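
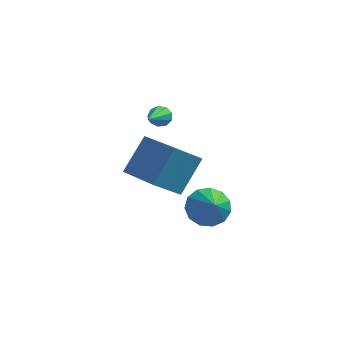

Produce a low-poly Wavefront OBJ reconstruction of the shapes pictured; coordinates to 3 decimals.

v -0.884 -4.933 0.864
v -0.282 -3.736 2.415
v -2.551 -3.651 0.522
v -1.949 -2.454 2.073
v 0.049 -4.006 -0.213
v 0.651 -2.809 1.338
v -1.618 -2.724 -0.555
v -1.016 -1.527 0.996
v -1.255 -2.476 3.433
v -0.936 -2.671 3.044
v -1.225 -4.404 4.427
v -0.731 -2.527 3.316
v -0.772 -2.36 3.643
v -1.039 -2.246 3.871
v -1.407 -2.24 3.895
v -1.705 -2.344 3.702
v -1.792 -2.51 3.384
v -1.628 -2.659 3.088
v -1.29 -2.723 2.954
v 0.882 -2.651 -1.782
v 1.693 -2.048 -1.646
v 1.418 -3.569 -0.918
v 1.309 -1.896 -1.246
v 0.79 -1.984 -1.016
v 0.299 -2.283 -1.03
v -0.006 -2.7 -1.282
v -0.03 -3.1 -1.693
v 0.236 -3.359 -2.132
v 0.707 -3.392 -2.461
v 1.233 -3.191 -2.573
v 1.648 -2.818 -2.435
v 1.819 -2.392 -2.089
f 2 4 1
f 5 2 1
f 1 4 3
f 3 5 1
f 2 8 4
f 6 2 5
f 6 8 2
f 4 8 3
f 7 5 3
f 3 8 7
f 7 6 5
f 8 6 7
f 10 9 12
f 10 12 11
f 12 9 13
f 12 13 11
f 13 9 14
f 13 14 11
f 14 9 15
f 14 15 11
f 15 9 16
f 15 16 11
f 16 9 17
f 16 17 11
f 17 9 18
f 17 18 11
f 18 9 19
f 18 19 11
f 19 9 10
f 19 10 11
f 21 20 23
f 21 23 22
f 23 20 24
f 23 24 22
f 24 20 25
f 24 25 22
f 25 20 26
f 25 26 22
f 26 20 27
f 26 27 22
f 27 20 28
f 27 28 22
f 28 20 29
f 28 29 22
f 29 20 30
f 29 30 22
f 30 20 31
f 30 31 22
f 31 20 32
f 31 32 22
f 32 20 21
f 32 21 22



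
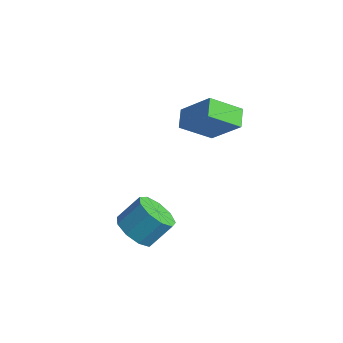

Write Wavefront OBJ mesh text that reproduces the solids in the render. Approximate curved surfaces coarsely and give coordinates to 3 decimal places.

v 3.402 -1.915 -4.273
v 4.072 -1.456 -4.953
v 4.508 -0.485 -3.868
v 3.838 -0.945 -3.187
v 3.425 -1.13 -4.984
v 3.861 -0.159 -3.899
v 2.767 -1.172 -4.683
v 3.203 -0.201 -3.597
v 2.406 -1.561 -4.189
v 2.842 -0.591 -3.104
v 2.511 -2.117 -3.735
v 2.947 -1.146 -2.649
v 3.033 -2.578 -3.532
v 3.469 -1.607 -2.447
v 3.727 -2.729 -3.676
v 4.163 -1.758 -2.591
v 4.269 -2.499 -4.099
v 4.706 -1.529 -3.014
v 4.406 -1.996 -4.604
v 4.842 -1.026 -3.518
v 1.932 2.293 -0.637
v 3.382 2.646 0.897
v 1.315 3.036 -0.225
v 2.765 3.389 1.309
v 2.755 3.571 -1.709
v 4.205 3.924 -0.175
v 2.138 4.314 -1.297
v 3.588 4.667 0.237
f 2 1 5
f 2 5 3
f 3 5 6
f 3 6 4
f 5 1 7
f 5 7 6
f 6 7 8
f 6 8 4
f 7 1 9
f 7 9 8
f 8 9 10
f 8 10 4
f 9 1 11
f 9 11 10
f 10 11 12
f 10 12 4
f 11 1 13
f 11 13 12
f 12 13 14
f 12 14 4
f 13 1 15
f 13 15 14
f 14 15 16
f 14 16 4
f 15 1 17
f 15 17 16
f 16 17 18
f 16 18 4
f 17 1 19
f 17 19 18
f 18 19 20
f 18 20 4
f 19 1 2
f 19 2 20
f 20 2 3
f 20 3 4
f 22 24 21
f 25 22 21
f 21 24 23
f 23 25 21
f 22 28 24
f 26 22 25
f 26 28 22
f 24 28 23
f 27 25 23
f 23 28 27
f 27 26 25
f 28 26 27



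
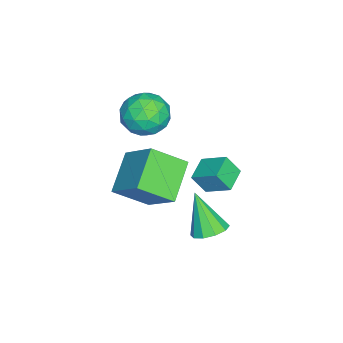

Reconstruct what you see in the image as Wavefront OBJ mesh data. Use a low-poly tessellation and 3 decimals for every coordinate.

v 1.502 2.16 -0.648
v 1.62 1.617 0.196
v 1.749 3.198 -0.015
v 1.867 2.655 0.829
v 2.553 2.045 -0.869
v 2.671 1.502 -0.025
v 2.8 3.083 -0.236
v 2.918 2.54 0.608
v -0.054 -0.248 1.315
v 0.543 -0.147 2.2
v 0.857 -1.653 0.86
v 1.454 -1.552 1.745
v 0.423 -1.837 1.823
v -0.14 -0.969 2.104
v 1.54 -0.831 0.956
v 0.977 0.037 1.237
v 1.528 -0.508 1.978
v 0.838 -1.129 2.514
v 0.562 -0.671 0.546
v -0.128 -1.292 1.082
v 0.164 -0.074 1.797
v 1.236 -1.726 1.263
v 0.63 -1.893 1.308
v 0.981 -1.834 1.829
v -0.237 -0.557 1.741
v 0.114 -0.498 2.261
v 0.043 -1.491 2.04
v 1.286 -1.302 0.799
v 1.637 -1.243 1.319
v 0.419 0.034 1.231
v 0.77 0.093 1.752
v 1.357 -0.309 1.02
v 1.094 -0.227 2.187
v 1.63 -1.053 1.92
v 1.681 -0.629 1.456
v 1.349 -0.119 1.621
v 0.689 -0.592 2.502
v 1.224 -1.418 2.235
v 0.618 -1.586 2.281
v 0.287 -1.075 2.446
v 1.268 -0.804 2.372
v 0.176 -0.382 0.825
v 0.711 -1.208 0.558
v 1.113 -0.725 0.614
v 0.782 -0.214 0.779
v -0.23 -0.747 1.14
v 0.306 -1.573 0.873
v 0.051 -1.681 1.439
v -0.281 -1.171 1.604
v 0.132 -0.996 0.688
v 1.524 -2.075 -2.985
v -0.176 -2.011 -2.011
v 1.014 -0.705 -3.966
v -0.686 -0.641 -2.992
v 2.386 -0.739 -1.568
v 0.686 -0.675 -0.594
v 1.876 0.631 -2.549
v 0.176 0.695 -1.575
v 2.863 2.318 -2.965
v 3.45 2.689 -2.589
v 2.297 1.542 -1.315
v 3.06 2.982 -2.586
v 2.594 3.021 -2.727
v 2.231 2.792 -2.959
v 2.11 2.381 -3.194
v 2.276 1.947 -3.341
v 2.667 1.654 -3.345
v 3.132 1.615 -3.204
v 3.495 1.844 -2.971
v 3.617 2.255 -2.737
f 2 4 1
f 5 2 1
f 1 4 3
f 3 5 1
f 2 8 4
f 6 2 5
f 6 8 2
f 4 8 3
f 7 5 3
f 3 8 7
f 7 6 5
f 8 6 7
f 9 46 25
f 46 20 49
f 25 49 14
f 46 49 25
f 9 25 21
f 25 14 26
f 21 26 10
f 25 26 21
f 9 21 30
f 21 10 31
f 30 31 16
f 21 31 30
f 9 30 42
f 30 16 45
f 42 45 19
f 30 45 42
f 9 42 46
f 42 19 50
f 46 50 20
f 42 50 46
f 10 26 37
f 26 14 40
f 37 40 18
f 26 40 37
f 14 49 27
f 49 20 48
f 27 48 13
f 49 48 27
f 20 50 47
f 50 19 43
f 47 43 11
f 50 43 47
f 19 45 44
f 45 16 32
f 44 32 15
f 45 32 44
f 16 31 36
f 31 10 33
f 36 33 17
f 31 33 36
f 12 38 24
f 38 18 39
f 24 39 13
f 38 39 24
f 12 24 22
f 24 13 23
f 22 23 11
f 24 23 22
f 12 22 29
f 22 11 28
f 29 28 15
f 22 28 29
f 12 29 34
f 29 15 35
f 34 35 17
f 29 35 34
f 12 34 38
f 34 17 41
f 38 41 18
f 34 41 38
f 13 39 27
f 39 18 40
f 27 40 14
f 39 40 27
f 11 23 47
f 23 13 48
f 47 48 20
f 23 48 47
f 15 28 44
f 28 11 43
f 44 43 19
f 28 43 44
f 17 35 36
f 35 15 32
f 36 32 16
f 35 32 36
f 18 41 37
f 41 17 33
f 37 33 10
f 41 33 37
f 52 54 51
f 55 52 51
f 51 54 53
f 53 55 51
f 52 58 54
f 56 52 55
f 56 58 52
f 54 58 53
f 57 55 53
f 53 58 57
f 57 56 55
f 58 56 57
f 60 59 62
f 60 62 61
f 62 59 63
f 62 63 61
f 63 59 64
f 63 64 61
f 64 59 65
f 64 65 61
f 65 59 66
f 65 66 61
f 66 59 67
f 66 67 61
f 67 59 68
f 67 68 61
f 68 59 69
f 68 69 61
f 69 59 70
f 69 70 61
f 70 59 60
f 70 60 61



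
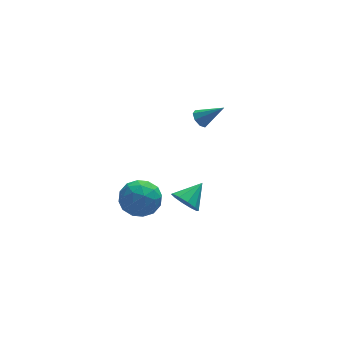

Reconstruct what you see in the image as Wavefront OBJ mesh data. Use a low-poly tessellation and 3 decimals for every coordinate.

v 2.327 3.092 1.365
v 2.724 3.454 1.077
v 3.513 2.628 2.415
v 2.503 3.673 1.424
v 2.178 3.552 1.737
v 1.941 3.161 1.832
v 1.93 2.73 1.654
v 2.152 2.511 1.306
v 2.476 2.632 0.993
v 2.713 3.023 0.898
v -3.51 -2.623 0.774
v -2.912 -1.763 0.236
v -1.868 -3.457 1.264
v -1.27 -2.597 0.726
v -1.871 -2.369 1.713
v -2.886 -1.853 1.41
v -1.894 -3.367 0.09
v -2.909 -2.851 -0.213
v -1.914 -2.222 -0.186
v -1.9 -1.605 0.817
v -2.88 -3.615 0.683
v -2.866 -2.998 1.686
v -3.355 -2.12 0.462
v -1.425 -3.1 1.038
v -1.778 -2.966 1.618
v -1.427 -2.46 1.302
v -3.34 -2.173 1.152
v -2.988 -1.667 0.836
v -2.377 -2.023 1.704
v -1.792 -3.553 0.664
v -1.44 -3.047 0.348
v -3.353 -2.76 0.198
v -3.002 -2.254 -0.118
v -2.403 -3.197 -0.204
v -2.417 -1.884 -0.102
v -1.452 -2.374 0.186
v -1.818 -2.827 -0.189
v -2.415 -2.524 -0.366
v -2.409 -1.521 0.487
v -1.444 -2.012 0.775
v -1.797 -1.878 1.355
v -2.393 -1.575 1.177
v -1.822 -1.791 0.239
v -3.336 -3.208 0.725
v -2.371 -3.699 1.013
v -2.387 -3.645 0.323
v -2.983 -3.342 0.145
v -3.328 -2.846 1.314
v -2.363 -3.336 1.602
v -2.365 -2.696 1.866
v -2.962 -2.393 1.689
v -2.958 -3.429 1.261
v -0.501 -4.183 1.382
v 0.04 -4.802 1.13
v 0.581 -3.537 2.118
v 0.055 -4.414 0.767
v -0.143 -3.937 0.64
v -0.477 -3.555 0.795
v -0.821 -3.412 1.175
v -1.042 -3.564 1.633
v -1.057 -3.952 1.996
v -0.86 -4.429 2.124
v -0.525 -4.811 1.968
v -0.182 -4.954 1.589
f 2 1 4
f 2 4 3
f 4 1 5
f 4 5 3
f 5 1 6
f 5 6 3
f 6 1 7
f 6 7 3
f 7 1 8
f 7 8 3
f 8 1 9
f 8 9 3
f 9 1 10
f 9 10 3
f 10 1 2
f 10 2 3
f 11 48 27
f 48 22 51
f 27 51 16
f 48 51 27
f 11 27 23
f 27 16 28
f 23 28 12
f 27 28 23
f 11 23 32
f 23 12 33
f 32 33 18
f 23 33 32
f 11 32 44
f 32 18 47
f 44 47 21
f 32 47 44
f 11 44 48
f 44 21 52
f 48 52 22
f 44 52 48
f 12 28 39
f 28 16 42
f 39 42 20
f 28 42 39
f 16 51 29
f 51 22 50
f 29 50 15
f 51 50 29
f 22 52 49
f 52 21 45
f 49 45 13
f 52 45 49
f 21 47 46
f 47 18 34
f 46 34 17
f 47 34 46
f 18 33 38
f 33 12 35
f 38 35 19
f 33 35 38
f 14 40 26
f 40 20 41
f 26 41 15
f 40 41 26
f 14 26 24
f 26 15 25
f 24 25 13
f 26 25 24
f 14 24 31
f 24 13 30
f 31 30 17
f 24 30 31
f 14 31 36
f 31 17 37
f 36 37 19
f 31 37 36
f 14 36 40
f 36 19 43
f 40 43 20
f 36 43 40
f 15 41 29
f 41 20 42
f 29 42 16
f 41 42 29
f 13 25 49
f 25 15 50
f 49 50 22
f 25 50 49
f 17 30 46
f 30 13 45
f 46 45 21
f 30 45 46
f 19 37 38
f 37 17 34
f 38 34 18
f 37 34 38
f 20 43 39
f 43 19 35
f 39 35 12
f 43 35 39
f 54 53 56
f 54 56 55
f 56 53 57
f 56 57 55
f 57 53 58
f 57 58 55
f 58 53 59
f 58 59 55
f 59 53 60
f 59 60 55
f 60 53 61
f 60 61 55
f 61 53 62
f 61 62 55
f 62 53 63
f 62 63 55
f 63 53 64
f 63 64 55
f 64 53 54
f 64 54 55



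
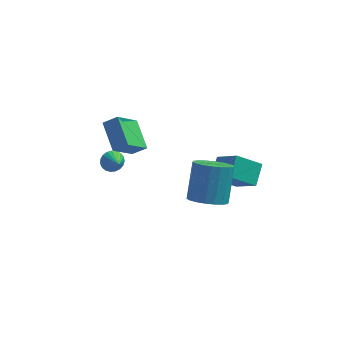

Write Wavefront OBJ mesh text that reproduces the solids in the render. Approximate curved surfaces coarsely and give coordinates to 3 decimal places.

v -3.776 1.766 3.537
v -4.547 3.147 4.477
v -3.033 3.059 2.249
v -3.804 4.439 3.19
v -3.016 1.841 4.05
v -3.787 3.221 4.991
v -2.273 3.133 2.763
v -3.044 4.514 3.703
v 2.423 2.261 1.07
v 1.183 1.819 1.962
v 2.592 3.353 1.845
v 1.352 2.911 2.738
v 3.528 1.329 2.142
v 2.288 0.887 3.035
v 3.697 2.421 2.918
v 2.457 1.979 3.81
v 1.469 -1.319 3.077
v 2.275 -1.874 3.399
v 2.377 -0.676 5.205
v 1.571 -0.121 4.883
v 2.472 -1.534 3.162
v 2.575 -0.337 4.969
v 2.471 -1.152 2.909
v 2.574 0.045 4.716
v 2.272 -0.803 2.689
v 2.374 0.395 4.496
v 1.913 -0.556 2.546
v 2.015 0.641 4.353
v 1.467 -0.46 2.508
v 1.569 0.737 4.315
v 1.02 -0.534 2.582
v 1.123 0.663 4.389
v 0.663 -0.764 2.755
v 0.765 0.434 4.561
v 0.465 -1.103 2.991
v 0.568 0.094 4.798
v 0.466 -1.485 3.244
v 0.569 -0.288 5.051
v 0.666 -1.835 3.464
v 0.768 -0.637 5.271
v 1.025 -2.081 3.607
v 1.127 -0.884 5.414
v 1.471 -2.177 3.645
v 1.573 -0.98 5.452
v 1.917 -2.103 3.571
v 2.02 -0.906 5.378
v -4.064 2.99 1.566
v -3.518 3.098 1.21
v -3.556 2.17 2.094
v -3.479 3.262 1.426
v -3.54 3.379 1.667
v -3.692 3.429 1.89
v -3.908 3.403 2.057
v -4.151 3.305 2.139
v -4.379 3.154 2.122
v -4.552 2.974 2.009
v -4.641 2.797 1.819
v -4.63 2.653 1.586
v -4.522 2.568 1.349
v -4.333 2.556 1.149
v -4.099 2.619 1.022
v -3.858 2.746 0.988
v -3.653 2.916 1.055
f 2 4 1
f 5 2 1
f 1 4 3
f 3 5 1
f 2 8 4
f 6 2 5
f 6 8 2
f 4 8 3
f 7 5 3
f 3 8 7
f 7 6 5
f 8 6 7
f 10 12 9
f 13 10 9
f 9 12 11
f 11 13 9
f 10 16 12
f 14 10 13
f 14 16 10
f 12 16 11
f 15 13 11
f 11 16 15
f 15 14 13
f 16 14 15
f 18 17 21
f 18 21 19
f 19 21 22
f 19 22 20
f 21 17 23
f 21 23 22
f 22 23 24
f 22 24 20
f 23 17 25
f 23 25 24
f 24 25 26
f 24 26 20
f 25 17 27
f 25 27 26
f 26 27 28
f 26 28 20
f 27 17 29
f 27 29 28
f 28 29 30
f 28 30 20
f 29 17 31
f 29 31 30
f 30 31 32
f 30 32 20
f 31 17 33
f 31 33 32
f 32 33 34
f 32 34 20
f 33 17 35
f 33 35 34
f 34 35 36
f 34 36 20
f 35 17 37
f 35 37 36
f 36 37 38
f 36 38 20
f 37 17 39
f 37 39 38
f 38 39 40
f 38 40 20
f 39 17 41
f 39 41 40
f 40 41 42
f 40 42 20
f 41 17 43
f 41 43 42
f 42 43 44
f 42 44 20
f 43 17 45
f 43 45 44
f 44 45 46
f 44 46 20
f 45 17 18
f 45 18 46
f 46 18 19
f 46 19 20
f 48 47 50
f 48 50 49
f 50 47 51
f 50 51 49
f 51 47 52
f 51 52 49
f 52 47 53
f 52 53 49
f 53 47 54
f 53 54 49
f 54 47 55
f 54 55 49
f 55 47 56
f 55 56 49
f 56 47 57
f 56 57 49
f 57 47 58
f 57 58 49
f 58 47 59
f 58 59 49
f 59 47 60
f 59 60 49
f 60 47 61
f 60 61 49
f 61 47 62
f 61 62 49
f 62 47 63
f 62 63 49
f 63 47 48
f 63 48 49



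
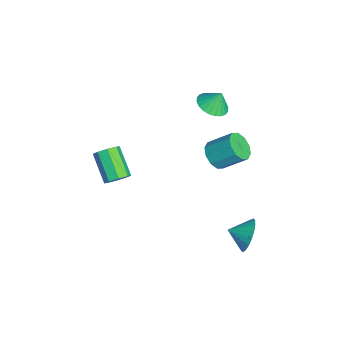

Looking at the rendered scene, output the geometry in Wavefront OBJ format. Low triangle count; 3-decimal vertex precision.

v 3.601 3.071 -3.092
v 4.06 2.713 -3.83
v 3.419 2.129 -2.748
v 4.347 2.753 -3.568
v 4.505 2.848 -3.223
v 4.507 2.982 -2.856
v 4.352 3.131 -2.529
v 4.067 3.27 -2.3
v 3.702 3.374 -2.208
v 3.32 3.426 -2.269
v 2.986 3.417 -2.472
v 2.758 3.348 -2.782
v 2.677 3.231 -3.146
v 2.755 3.087 -3.5
v 2.98 2.939 -3.784
v 3.312 2.815 -3.949
v 3.694 2.735 -3.965
v 3.303 -2.937 1.767
v 3.694 -2.91 2.273
v 2.448 -3.317 3.259
v 2.057 -3.343 2.753
v 3.48 -2.48 2.179
v 2.234 -2.886 3.165
v 3.162 -2.317 1.844
v 1.916 -2.724 2.83
v 2.926 -2.518 1.464
v 1.68 -2.924 2.45
v 2.912 -2.963 1.261
v 1.666 -3.37 2.247
v 3.126 -3.394 1.355
v 1.88 -3.8 2.341
v 3.444 -3.556 1.69
v 2.198 -3.963 2.676
v 3.68 -3.356 2.07
v 2.434 -3.762 3.056
v -1.512 1.967 2.103
v -0.719 1.7 2.172
v -1.448 2.393 3.017
v -0.675 1.993 2.032
v -0.76 2.283 1.903
v -0.958 2.524 1.805
v -1.241 2.681 1.752
v -1.565 2.729 1.752
v -1.882 2.661 1.806
v -2.141 2.487 1.905
v -2.305 2.235 2.034
v -2.349 1.941 2.174
v -2.265 1.652 2.303
v -2.066 1.41 2.401
v -1.783 1.254 2.454
v -1.459 1.206 2.454
v -1.143 1.274 2.4
v -0.883 1.447 2.301
v -2.245 2.243 -2.83
v -1.715 2.572 -3.392
v -1.404 3.746 -2.412
v -1.935 3.417 -1.85
v -2.186 2.771 -3.481
v -1.876 3.945 -2.501
v -2.68 2.768 -3.321
v -2.37 3.942 -2.341
v -3.008 2.565 -2.974
v -2.697 3.738 -1.994
v -3.044 2.239 -2.571
v -2.734 3.412 -1.592
v -2.776 1.914 -2.268
v -2.465 3.088 -1.288
v -2.304 1.715 -2.179
v -1.994 2.889 -1.199
v -1.81 1.718 -2.339
v -1.5 2.892 -1.359
v -1.483 1.922 -2.686
v -1.172 3.095 -1.706
v -1.446 2.248 -3.088
v -1.136 3.421 -2.109
f 2 1 4
f 2 4 3
f 4 1 5
f 4 5 3
f 5 1 6
f 5 6 3
f 6 1 7
f 6 7 3
f 7 1 8
f 7 8 3
f 8 1 9
f 8 9 3
f 9 1 10
f 9 10 3
f 10 1 11
f 10 11 3
f 11 1 12
f 11 12 3
f 12 1 13
f 12 13 3
f 13 1 14
f 13 14 3
f 14 1 15
f 14 15 3
f 15 1 16
f 15 16 3
f 16 1 17
f 16 17 3
f 17 1 2
f 17 2 3
f 19 18 22
f 19 22 20
f 20 22 23
f 20 23 21
f 22 18 24
f 22 24 23
f 23 24 25
f 23 25 21
f 24 18 26
f 24 26 25
f 25 26 27
f 25 27 21
f 26 18 28
f 26 28 27
f 27 28 29
f 27 29 21
f 28 18 30
f 28 30 29
f 29 30 31
f 29 31 21
f 30 18 32
f 30 32 31
f 31 32 33
f 31 33 21
f 32 18 34
f 32 34 33
f 33 34 35
f 33 35 21
f 34 18 19
f 34 19 35
f 35 19 20
f 35 20 21
f 37 36 39
f 37 39 38
f 39 36 40
f 39 40 38
f 40 36 41
f 40 41 38
f 41 36 42
f 41 42 38
f 42 36 43
f 42 43 38
f 43 36 44
f 43 44 38
f 44 36 45
f 44 45 38
f 45 36 46
f 45 46 38
f 46 36 47
f 46 47 38
f 47 36 48
f 47 48 38
f 48 36 49
f 48 49 38
f 49 36 50
f 49 50 38
f 50 36 51
f 50 51 38
f 51 36 52
f 51 52 38
f 52 36 53
f 52 53 38
f 53 36 37
f 53 37 38
f 55 54 58
f 55 58 56
f 56 58 59
f 56 59 57
f 58 54 60
f 58 60 59
f 59 60 61
f 59 61 57
f 60 54 62
f 60 62 61
f 61 62 63
f 61 63 57
f 62 54 64
f 62 64 63
f 63 64 65
f 63 65 57
f 64 54 66
f 64 66 65
f 65 66 67
f 65 67 57
f 66 54 68
f 66 68 67
f 67 68 69
f 67 69 57
f 68 54 70
f 68 70 69
f 69 70 71
f 69 71 57
f 70 54 72
f 70 72 71
f 71 72 73
f 71 73 57
f 72 54 74
f 72 74 73
f 73 74 75
f 73 75 57
f 74 54 55
f 74 55 75
f 75 55 56
f 75 56 57



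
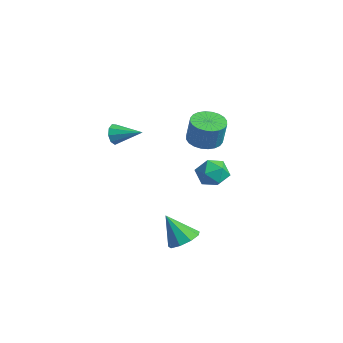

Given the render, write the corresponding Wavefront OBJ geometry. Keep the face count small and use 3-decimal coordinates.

v 0.365 1.674 1.789
v 1.219 2.115 1.553
v 1.65 2.107 3.094
v 0.795 1.666 3.331
v 0.992 2.42 1.618
v 1.423 2.412 3.159
v 0.67 2.612 1.709
v 1.1 2.604 3.25
v 0.301 2.662 1.812
v 0.731 2.654 3.353
v -0.058 2.561 1.912
v 0.372 2.553 3.453
v -0.353 2.324 1.993
v 0.077 2.317 3.534
v -0.539 1.989 2.043
v -0.108 1.981 3.584
v -0.587 1.606 2.055
v -0.156 1.598 3.596
v -0.49 1.233 2.026
v -0.059 1.225 3.567
v -0.263 0.928 1.961
v 0.168 0.92 3.502
v 0.06 0.736 1.87
v 0.49 0.728 3.411
v 0.429 0.686 1.767
v 0.859 0.678 3.308
v 0.788 0.787 1.667
v 1.218 0.779 3.208
v 1.083 1.023 1.586
v 1.513 1.016 3.127
v 1.268 1.359 1.536
v 1.699 1.351 3.077
v 1.316 1.742 1.524
v 1.747 1.734 3.065
v -4.029 -1.364 0.922
v -3.67 -1.541 0.323
v -2.731 -0.356 1.398
v -3.949 -1.144 0.241
v -4.265 -0.849 0.477
v -4.47 -0.795 0.922
v -4.469 -1.007 1.366
v -4.261 -1.386 1.603
v -3.945 -1.754 1.521
v -3.668 -1.94 1.158
v -3.559 -1.856 0.685
v 3.56 -1.423 -3.323
v 4.17 -0.918 -2.797
v 2.72 -2.037 -1.757
v 3.647 -0.559 -2.938
v 3.083 -0.604 -3.258
v 2.743 -1.033 -3.609
v 2.785 -1.644 -3.826
v 3.19 -2.152 -3.807
v 3.768 -2.319 -3.562
v 4.249 -2.067 -3.205
v 4.408 -1.513 -2.903
v 2.741 1.384 1.333
v 3.384 1.436 0.584
v 2.376 -0.116 0.916
v 3.019 -0.064 0.167
v 3.346 -0.078 1.099
v 3.572 0.849 1.357
v 2.188 0.471 0.143
v 2.414 1.398 0.401
v 3.042 0.871 -0.152
v 3.758 0.532 0.44
v 2.002 0.788 1.06
v 2.718 0.449 1.652
f 2 1 5
f 2 5 3
f 3 5 6
f 3 6 4
f 5 1 7
f 5 7 6
f 6 7 8
f 6 8 4
f 7 1 9
f 7 9 8
f 8 9 10
f 8 10 4
f 9 1 11
f 9 11 10
f 10 11 12
f 10 12 4
f 11 1 13
f 11 13 12
f 12 13 14
f 12 14 4
f 13 1 15
f 13 15 14
f 14 15 16
f 14 16 4
f 15 1 17
f 15 17 16
f 16 17 18
f 16 18 4
f 17 1 19
f 17 19 18
f 18 19 20
f 18 20 4
f 19 1 21
f 19 21 20
f 20 21 22
f 20 22 4
f 21 1 23
f 21 23 22
f 22 23 24
f 22 24 4
f 23 1 25
f 23 25 24
f 24 25 26
f 24 26 4
f 25 1 27
f 25 27 26
f 26 27 28
f 26 28 4
f 27 1 29
f 27 29 28
f 28 29 30
f 28 30 4
f 29 1 31
f 29 31 30
f 30 31 32
f 30 32 4
f 31 1 33
f 31 33 32
f 32 33 34
f 32 34 4
f 33 1 2
f 33 2 34
f 34 2 3
f 34 3 4
f 36 35 38
f 36 38 37
f 38 35 39
f 38 39 37
f 39 35 40
f 39 40 37
f 40 35 41
f 40 41 37
f 41 35 42
f 41 42 37
f 42 35 43
f 42 43 37
f 43 35 44
f 43 44 37
f 44 35 45
f 44 45 37
f 45 35 36
f 45 36 37
f 47 46 49
f 47 49 48
f 49 46 50
f 49 50 48
f 50 46 51
f 50 51 48
f 51 46 52
f 51 52 48
f 52 46 53
f 52 53 48
f 53 46 54
f 53 54 48
f 54 46 55
f 54 55 48
f 55 46 56
f 55 56 48
f 56 46 47
f 56 47 48
f 57 68 62
f 57 62 58
f 57 58 64
f 57 64 67
f 57 67 68
f 58 62 66
f 62 68 61
f 68 67 59
f 67 64 63
f 64 58 65
f 60 66 61
f 60 61 59
f 60 59 63
f 60 63 65
f 60 65 66
f 61 66 62
f 59 61 68
f 63 59 67
f 65 63 64
f 66 65 58



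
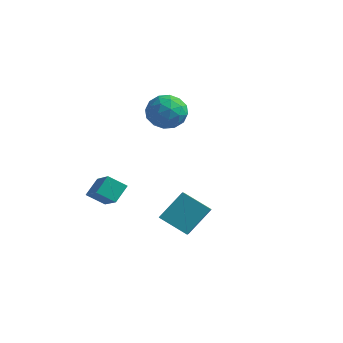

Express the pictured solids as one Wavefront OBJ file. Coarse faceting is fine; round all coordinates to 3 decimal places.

v -1.302 3.515 -1.121
v -0.376 3.542 -0.465
v -2.004 2.178 -0.075
v -1.078 2.205 0.581
v -1.806 3.076 0.591
v -1.372 3.903 -0.056
v -1.008 1.817 -0.484
v -0.574 2.644 -1.131
v -0.194 2.493 -0.071
v -0.687 3.271 0.593
v -1.693 2.449 -1.133
v -2.186 3.227 -0.469
v -0.777 3.646 -0.885
v -1.603 2.074 0.345
v -2.031 2.586 0.35
v -1.486 2.602 0.736
v -1.363 3.858 -0.644
v -0.818 3.874 -0.259
v -1.659 3.6 0.362
v -1.562 1.846 -0.281
v -1.017 1.862 0.104
v -0.894 3.118 -1.276
v -0.349 3.134 -0.89
v -0.721 2.12 -0.902
v -0.126 3.045 -0.268
v -0.539 2.259 0.347
v -0.498 2.031 -0.279
v -0.243 2.517 -0.659
v -0.416 3.502 0.123
v -0.828 2.716 0.737
v -1.256 3.229 0.743
v -1.001 3.714 0.363
v -0.309 2.886 0.354
v -1.552 3.004 -1.277
v -1.964 2.218 -0.663
v -1.379 2.006 -0.903
v -1.124 2.491 -1.283
v -1.841 3.461 -0.887
v -2.254 2.675 -0.272
v -2.137 3.203 0.119
v -1.882 3.689 -0.261
v -2.071 2.834 -0.894
v 3.131 -4.117 -2.929
v 3.632 -2.933 -1.684
v 2.212 -2.619 -3.984
v 2.714 -1.435 -2.739
v 4.506 -3.845 -3.741
v 5.008 -2.661 -2.496
v 3.588 -2.347 -4.796
v 4.089 -1.163 -3.551
v -2.232 -2.529 -3.98
v -2.169 -1.658 -3.262
v -1.416 -2.086 -4.589
v -1.353 -1.216 -3.871
v -0.827 -3.564 -2.849
v -0.764 -2.694 -2.131
v -0.011 -3.122 -3.458
v 0.052 -2.251 -2.74
f 1 38 17
f 38 12 41
f 17 41 6
f 38 41 17
f 1 17 13
f 17 6 18
f 13 18 2
f 17 18 13
f 1 13 22
f 13 2 23
f 22 23 8
f 13 23 22
f 1 22 34
f 22 8 37
f 34 37 11
f 22 37 34
f 1 34 38
f 34 11 42
f 38 42 12
f 34 42 38
f 2 18 29
f 18 6 32
f 29 32 10
f 18 32 29
f 6 41 19
f 41 12 40
f 19 40 5
f 41 40 19
f 12 42 39
f 42 11 35
f 39 35 3
f 42 35 39
f 11 37 36
f 37 8 24
f 36 24 7
f 37 24 36
f 8 23 28
f 23 2 25
f 28 25 9
f 23 25 28
f 4 30 16
f 30 10 31
f 16 31 5
f 30 31 16
f 4 16 14
f 16 5 15
f 14 15 3
f 16 15 14
f 4 14 21
f 14 3 20
f 21 20 7
f 14 20 21
f 4 21 26
f 21 7 27
f 26 27 9
f 21 27 26
f 4 26 30
f 26 9 33
f 30 33 10
f 26 33 30
f 5 31 19
f 31 10 32
f 19 32 6
f 31 32 19
f 3 15 39
f 15 5 40
f 39 40 12
f 15 40 39
f 7 20 36
f 20 3 35
f 36 35 11
f 20 35 36
f 9 27 28
f 27 7 24
f 28 24 8
f 27 24 28
f 10 33 29
f 33 9 25
f 29 25 2
f 33 25 29
f 44 46 43
f 47 44 43
f 43 46 45
f 45 47 43
f 44 50 46
f 48 44 47
f 48 50 44
f 46 50 45
f 49 47 45
f 45 50 49
f 49 48 47
f 50 48 49
f 52 54 51
f 55 52 51
f 51 54 53
f 53 55 51
f 52 58 54
f 56 52 55
f 56 58 52
f 54 58 53
f 57 55 53
f 53 58 57
f 57 56 55
f 58 56 57



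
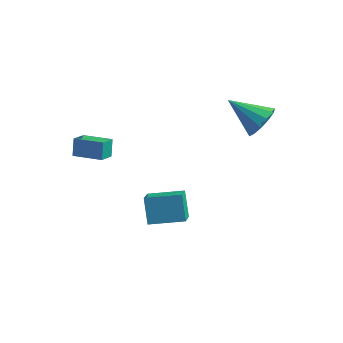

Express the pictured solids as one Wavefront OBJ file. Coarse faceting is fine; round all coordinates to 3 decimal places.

v -4.283 -3.153 2.314
v -4.419 -2.699 3.195
v -4.201 -2.28 1.877
v -4.336 -1.826 2.757
v -2.744 -3.174 2.563
v -2.879 -2.72 3.443
v -2.661 -2.301 2.125
v -2.797 -1.847 3.006
v 3.17 2.382 2.922
v 3.729 2.478 3.77
v 1.43 2.318 4.078
v 3.598 3.012 3.601
v 3.331 3.345 3.217
v 3.012 3.373 2.739
v 2.744 3.086 2.319
v 2.612 2.575 2.091
v 2.656 2.003 2.127
v 2.864 1.551 2.415
v 3.169 1.363 2.865
v 3.475 1.499 3.332
v 3.683 1.914 3.67
v -1.066 -1.74 -3.15
v -1.581 -1.018 -1.878
v -1.364 -0.641 -3.894
v -1.879 0.081 -2.622
v 0.659 -1.061 -2.838
v 0.144 -0.339 -1.566
v 0.361 0.038 -3.582
v -0.154 0.76 -2.31
f 2 4 1
f 5 2 1
f 1 4 3
f 3 5 1
f 2 8 4
f 6 2 5
f 6 8 2
f 4 8 3
f 7 5 3
f 3 8 7
f 7 6 5
f 8 6 7
f 10 9 12
f 10 12 11
f 12 9 13
f 12 13 11
f 13 9 14
f 13 14 11
f 14 9 15
f 14 15 11
f 15 9 16
f 15 16 11
f 16 9 17
f 16 17 11
f 17 9 18
f 17 18 11
f 18 9 19
f 18 19 11
f 19 9 20
f 19 20 11
f 20 9 21
f 20 21 11
f 21 9 10
f 21 10 11
f 23 25 22
f 26 23 22
f 22 25 24
f 24 26 22
f 23 29 25
f 27 23 26
f 27 29 23
f 25 29 24
f 28 26 24
f 24 29 28
f 28 27 26
f 29 27 28



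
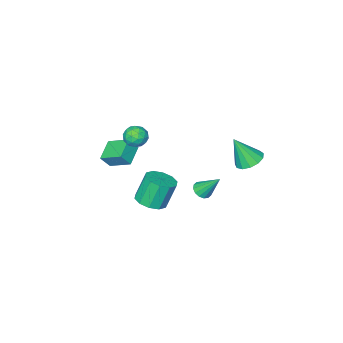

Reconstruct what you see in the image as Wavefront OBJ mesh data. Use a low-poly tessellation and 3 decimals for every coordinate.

v -0.043 -1.485 -4.106
v 0.929 -1.321 -3.745
v 0.235 -1.151 -1.953
v -0.737 -1.315 -2.314
v 0.673 -0.745 -3.899
v -0.021 -0.575 -2.106
v 0.143 -0.452 -4.132
v -0.551 -0.282 -2.339
v -0.458 -0.553 -4.355
v -1.152 -0.383 -2.563
v -0.9 -1.01 -4.483
v -1.595 -0.841 -2.691
v -1.015 -1.649 -4.467
v -1.709 -1.479 -2.675
v -0.759 -2.225 -4.314
v -1.453 -2.055 -2.521
v -0.229 -2.518 -4.081
v -0.923 -2.348 -2.288
v 0.372 -2.417 -3.857
v -0.322 -2.247 -2.065
v 0.815 -1.959 -3.729
v 0.12 -1.79 -1.937
v 1.819 -0.276 3.247
v 2.178 -0.749 2.697
v 0.762 -1.051 3.223
v 1.121 -1.524 2.673
v 1.4 -1.504 3.433
v 2.053 -1.025 3.447
v 0.887 -0.775 2.473
v 1.54 -0.296 2.487
v 1.602 -1.057 2.218
v 1.919 -1.508 2.811
v 1.021 -0.292 3.109
v 1.338 -0.743 3.702
v 2.091 -0.445 2.974
v 0.849 -1.355 2.946
v 1.013 -1.344 3.393
v 1.224 -1.621 3.069
v 2.017 -0.607 3.415
v 2.228 -0.885 3.092
v 1.771 -1.329 3.524
v 0.712 -0.915 2.828
v 0.923 -1.193 2.505
v 1.716 -0.179 2.851
v 1.927 -0.456 2.527
v 1.169 -0.471 2.396
v 1.964 -0.904 2.369
v 1.343 -1.359 2.355
v 1.205 -0.919 2.237
v 1.589 -0.637 2.246
v 2.15 -1.168 2.718
v 1.529 -1.624 2.704
v 1.693 -1.612 3.15
v 2.076 -1.331 3.159
v 1.812 -1.349 2.436
v 1.411 -0.176 3.216
v 0.79 -0.632 3.202
v 0.864 -0.469 2.761
v 1.247 -0.188 2.77
v 1.597 -0.441 3.565
v 0.976 -0.896 3.551
v 1.351 -1.163 3.674
v 1.735 -0.881 3.683
v 1.128 -0.451 3.484
v -2.969 4.065 1.697
v -2.377 3.483 1.256
v -2.291 3.415 3.463
v -2.116 3.939 1.323
v -2.126 4.435 1.509
v -2.404 4.813 1.755
v -2.861 4.954 1.983
v -3.353 4.812 2.119
v -3.723 4.433 2.122
v -3.853 3.937 1.99
v -3.704 3.482 1.765
v -3.321 3.211 1.518
v -2.826 3.212 1.328
v -0.083 -4.72 -1.241
v 0.46 -4.961 -0.424
v -0.596 -3.341 -0.494
v -0.054 -3.582 0.323
v 1.094 -3.978 -1.803
v 1.636 -4.219 -0.986
v 0.58 -2.599 -1.056
v 1.123 -2.84 -0.239
v -0.927 2.298 -1.11
v -0.606 1.893 -0.716
v -1.353 3.362 0.33
v -0.377 2.119 -0.815
v -0.295 2.393 -0.993
v -0.383 2.641 -1.202
v -0.616 2.798 -1.387
v -0.933 2.821 -1.497
v -1.249 2.703 -1.504
v -1.478 2.478 -1.405
v -1.56 2.204 -1.227
v -1.472 1.956 -1.018
v -1.238 1.799 -0.833
v -0.921 1.776 -0.723
f 2 1 5
f 2 5 3
f 3 5 6
f 3 6 4
f 5 1 7
f 5 7 6
f 6 7 8
f 6 8 4
f 7 1 9
f 7 9 8
f 8 9 10
f 8 10 4
f 9 1 11
f 9 11 10
f 10 11 12
f 10 12 4
f 11 1 13
f 11 13 12
f 12 13 14
f 12 14 4
f 13 1 15
f 13 15 14
f 14 15 16
f 14 16 4
f 15 1 17
f 15 17 16
f 16 17 18
f 16 18 4
f 17 1 19
f 17 19 18
f 18 19 20
f 18 20 4
f 19 1 21
f 19 21 20
f 20 21 22
f 20 22 4
f 21 1 2
f 21 2 22
f 22 2 3
f 22 3 4
f 23 60 39
f 60 34 63
f 39 63 28
f 60 63 39
f 23 39 35
f 39 28 40
f 35 40 24
f 39 40 35
f 23 35 44
f 35 24 45
f 44 45 30
f 35 45 44
f 23 44 56
f 44 30 59
f 56 59 33
f 44 59 56
f 23 56 60
f 56 33 64
f 60 64 34
f 56 64 60
f 24 40 51
f 40 28 54
f 51 54 32
f 40 54 51
f 28 63 41
f 63 34 62
f 41 62 27
f 63 62 41
f 34 64 61
f 64 33 57
f 61 57 25
f 64 57 61
f 33 59 58
f 59 30 46
f 58 46 29
f 59 46 58
f 30 45 50
f 45 24 47
f 50 47 31
f 45 47 50
f 26 52 38
f 52 32 53
f 38 53 27
f 52 53 38
f 26 38 36
f 38 27 37
f 36 37 25
f 38 37 36
f 26 36 43
f 36 25 42
f 43 42 29
f 36 42 43
f 26 43 48
f 43 29 49
f 48 49 31
f 43 49 48
f 26 48 52
f 48 31 55
f 52 55 32
f 48 55 52
f 27 53 41
f 53 32 54
f 41 54 28
f 53 54 41
f 25 37 61
f 37 27 62
f 61 62 34
f 37 62 61
f 29 42 58
f 42 25 57
f 58 57 33
f 42 57 58
f 31 49 50
f 49 29 46
f 50 46 30
f 49 46 50
f 32 55 51
f 55 31 47
f 51 47 24
f 55 47 51
f 66 65 68
f 66 68 67
f 68 65 69
f 68 69 67
f 69 65 70
f 69 70 67
f 70 65 71
f 70 71 67
f 71 65 72
f 71 72 67
f 72 65 73
f 72 73 67
f 73 65 74
f 73 74 67
f 74 65 75
f 74 75 67
f 75 65 76
f 75 76 67
f 76 65 77
f 76 77 67
f 77 65 66
f 77 66 67
f 79 81 78
f 82 79 78
f 78 81 80
f 80 82 78
f 79 85 81
f 83 79 82
f 83 85 79
f 81 85 80
f 84 82 80
f 80 85 84
f 84 83 82
f 85 83 84
f 87 86 89
f 87 89 88
f 89 86 90
f 89 90 88
f 90 86 91
f 90 91 88
f 91 86 92
f 91 92 88
f 92 86 93
f 92 93 88
f 93 86 94
f 93 94 88
f 94 86 95
f 94 95 88
f 95 86 96
f 95 96 88
f 96 86 97
f 96 97 88
f 97 86 98
f 97 98 88
f 98 86 99
f 98 99 88
f 99 86 87
f 99 87 88



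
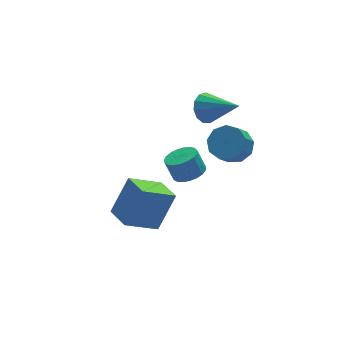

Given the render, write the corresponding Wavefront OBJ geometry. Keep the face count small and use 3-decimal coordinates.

v 3.441 -0.843 2.343
v 4.098 -0.646 2.91
v 3.496 -1.101 3.765
v 2.839 -1.297 3.197
v 3.704 -0.183 2.879
v 3.102 -0.638 3.734
v 3.187 -0.028 2.597
v 2.585 -0.483 3.452
v 2.789 -0.255 2.196
v 2.187 -0.71 3.051
v 2.696 -0.757 1.864
v 2.094 -1.212 2.719
v 2.951 -1.298 1.755
v 2.35 -1.753 2.61
v 3.436 -1.627 1.922
v 2.834 -2.082 2.777
v 3.923 -1.588 2.285
v 3.321 -2.043 3.14
v 4.184 -1.201 2.675
v 3.583 -1.656 3.53
v 3.27 2.062 2.509
v 3.647 1.825 1.82
v 4.27 0.678 3.531
v 3.912 2.154 2.006
v 3.973 2.454 2.352
v 3.811 2.63 2.748
v 3.477 2.625 3.068
v 3.078 2.441 3.21
v 2.739 2.137 3.129
v 2.569 1.809 2.851
v 2.622 1.561 2.465
v 2.88 1.472 2.092
v 3.262 1.571 1.852
v 2.647 2.45 -2.451
v 3.052 3.148 -2.595
v 2.758 3.529 -1.572
v 2.353 2.83 -1.429
v 2.74 3.221 -2.712
v 2.447 3.602 -1.689
v 2.413 3.162 -2.784
v 2.119 3.542 -1.761
v 2.125 2.979 -2.798
v 1.831 3.359 -1.776
v 1.928 2.704 -2.753
v 1.634 3.085 -1.73
v 1.855 2.386 -2.655
v 1.561 2.766 -1.632
v 1.919 2.078 -2.522
v 1.625 2.459 -1.5
v 2.109 1.835 -2.377
v 1.815 2.216 -1.354
v 2.392 1.698 -2.245
v 2.098 2.079 -1.222
v 2.719 1.691 -2.148
v 2.425 2.072 -1.126
v 3.033 1.815 -2.104
v 2.74 2.196 -1.081
v 3.281 2.049 -2.12
v 2.987 2.43 -1.097
v 3.419 2.352 -2.193
v 3.125 2.733 -1.171
v 3.424 2.672 -2.311
v 3.13 3.053 -1.288
v 3.294 2.954 -2.453
v 3 3.334 -1.431
v 0.173 -0.031 -3.414
v -1.414 -0.075 -2.445
v -0.01 1.316 -3.652
v -1.597 1.272 -2.683
v 1.197 0.408 -1.717
v -0.39 0.364 -0.748
v 1.014 1.755 -1.955
v -0.573 1.711 -0.986
f 2 1 5
f 2 5 3
f 3 5 6
f 3 6 4
f 5 1 7
f 5 7 6
f 6 7 8
f 6 8 4
f 7 1 9
f 7 9 8
f 8 9 10
f 8 10 4
f 9 1 11
f 9 11 10
f 10 11 12
f 10 12 4
f 11 1 13
f 11 13 12
f 12 13 14
f 12 14 4
f 13 1 15
f 13 15 14
f 14 15 16
f 14 16 4
f 15 1 17
f 15 17 16
f 16 17 18
f 16 18 4
f 17 1 19
f 17 19 18
f 18 19 20
f 18 20 4
f 19 1 2
f 19 2 20
f 20 2 3
f 20 3 4
f 22 21 24
f 22 24 23
f 24 21 25
f 24 25 23
f 25 21 26
f 25 26 23
f 26 21 27
f 26 27 23
f 27 21 28
f 27 28 23
f 28 21 29
f 28 29 23
f 29 21 30
f 29 30 23
f 30 21 31
f 30 31 23
f 31 21 32
f 31 32 23
f 32 21 33
f 32 33 23
f 33 21 22
f 33 22 23
f 35 34 38
f 35 38 36
f 36 38 39
f 36 39 37
f 38 34 40
f 38 40 39
f 39 40 41
f 39 41 37
f 40 34 42
f 40 42 41
f 41 42 43
f 41 43 37
f 42 34 44
f 42 44 43
f 43 44 45
f 43 45 37
f 44 34 46
f 44 46 45
f 45 46 47
f 45 47 37
f 46 34 48
f 46 48 47
f 47 48 49
f 47 49 37
f 48 34 50
f 48 50 49
f 49 50 51
f 49 51 37
f 50 34 52
f 50 52 51
f 51 52 53
f 51 53 37
f 52 34 54
f 52 54 53
f 53 54 55
f 53 55 37
f 54 34 56
f 54 56 55
f 55 56 57
f 55 57 37
f 56 34 58
f 56 58 57
f 57 58 59
f 57 59 37
f 58 34 60
f 58 60 59
f 59 60 61
f 59 61 37
f 60 34 62
f 60 62 61
f 61 62 63
f 61 63 37
f 62 34 64
f 62 64 63
f 63 64 65
f 63 65 37
f 64 34 35
f 64 35 65
f 65 35 36
f 65 36 37
f 67 69 66
f 70 67 66
f 66 69 68
f 68 70 66
f 67 73 69
f 71 67 70
f 71 73 67
f 69 73 68
f 72 70 68
f 68 73 72
f 72 71 70
f 73 71 72



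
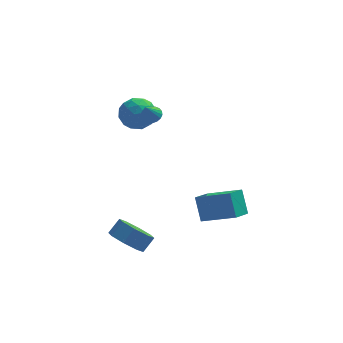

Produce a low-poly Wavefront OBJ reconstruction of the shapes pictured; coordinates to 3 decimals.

v -2.472 4.045 1.37
v -1.669 3.348 1.626
v -3.151 2.852 0.254
v -2.348 2.155 0.51
v -3.116 2.401 1.25
v -2.696 3.139 1.939
v -2.124 3.061 -0.059
v -1.704 3.799 0.63
v -1.454 2.74 0.743
v -2.067 2.332 1.552
v -2.753 3.868 0.328
v -3.366 3.46 1.137
v -2.011 3.801 1.596
v -2.809 2.399 0.284
v -3.26 2.543 0.719
v -2.788 2.134 0.869
v -2.614 3.678 1.78
v -2.142 3.269 1.931
v -2.993 2.712 1.709
v -2.678 2.931 -0.051
v -2.206 2.522 0.1
v -2.032 4.066 1.011
v -1.56 3.657 1.161
v -1.827 3.488 0.171
v -1.413 3.034 1.228
v -1.812 2.333 0.572
v -1.68 2.865 0.237
v -1.434 3.299 0.642
v -1.773 2.795 1.703
v -2.172 2.093 1.047
v -2.623 2.238 1.482
v -2.376 2.672 1.887
v -1.647 2.437 1.184
v -2.648 4.107 0.833
v -3.047 3.405 0.177
v -2.444 3.528 -0.007
v -2.197 3.962 0.398
v -3.008 3.867 1.308
v -3.407 3.166 0.652
v -3.386 2.901 1.238
v -3.14 3.335 1.643
v -3.173 3.763 0.696
v -3.381 -3.634 -4.036
v -2.67 -3.399 -4.786
v -2.088 -2.95 -4.094
v -2.799 -3.186 -3.344
v -3.228 -2.817 -4.694
v -2.646 -2.369 -4.001
v -3.876 -2.715 -4.217
v -3.294 -2.266 -3.524
v -4.234 -3.151 -3.634
v -3.652 -2.702 -2.941
v -4.092 -3.87 -3.286
v -3.51 -3.421 -2.594
v -3.534 -4.451 -3.379
v -2.952 -4.003 -2.686
v -2.886 -4.554 -3.856
v -2.304 -4.105 -3.163
v -2.528 -4.118 -4.439
v -1.946 -3.669 -3.746
v 0.586 -1.678 -4.213
v 0.343 -0.841 -2.955
v 1.3 -0.705 -4.722
v 1.056 0.132 -3.465
v 2.324 -2.492 -3.335
v 2.08 -1.655 -2.078
v 3.037 -1.519 -3.845
v 2.794 -0.682 -2.587
v -1.763 1.48 1.959
v -1.202 1.297 2.069
v -2.097 1.02 2.901
v -1.21 1.538 2.184
v -1.327 1.767 2.254
v -1.53 1.94 2.266
v -1.78 2.021 2.217
v -2.026 1.995 2.117
v -2.22 1.867 1.986
v -2.324 1.663 1.849
v -2.316 1.422 1.734
v -2.199 1.192 1.664
v -1.995 1.02 1.652
v -1.746 0.939 1.701
v -1.5 0.965 1.801
v -1.306 1.093 1.932
f 1 38 17
f 38 12 41
f 17 41 6
f 38 41 17
f 1 17 13
f 17 6 18
f 13 18 2
f 17 18 13
f 1 13 22
f 13 2 23
f 22 23 8
f 13 23 22
f 1 22 34
f 22 8 37
f 34 37 11
f 22 37 34
f 1 34 38
f 34 11 42
f 38 42 12
f 34 42 38
f 2 18 29
f 18 6 32
f 29 32 10
f 18 32 29
f 6 41 19
f 41 12 40
f 19 40 5
f 41 40 19
f 12 42 39
f 42 11 35
f 39 35 3
f 42 35 39
f 11 37 36
f 37 8 24
f 36 24 7
f 37 24 36
f 8 23 28
f 23 2 25
f 28 25 9
f 23 25 28
f 4 30 16
f 30 10 31
f 16 31 5
f 30 31 16
f 4 16 14
f 16 5 15
f 14 15 3
f 16 15 14
f 4 14 21
f 14 3 20
f 21 20 7
f 14 20 21
f 4 21 26
f 21 7 27
f 26 27 9
f 21 27 26
f 4 26 30
f 26 9 33
f 30 33 10
f 26 33 30
f 5 31 19
f 31 10 32
f 19 32 6
f 31 32 19
f 3 15 39
f 15 5 40
f 39 40 12
f 15 40 39
f 7 20 36
f 20 3 35
f 36 35 11
f 20 35 36
f 9 27 28
f 27 7 24
f 28 24 8
f 27 24 28
f 10 33 29
f 33 9 25
f 29 25 2
f 33 25 29
f 44 43 47
f 44 47 45
f 45 47 48
f 45 48 46
f 47 43 49
f 47 49 48
f 48 49 50
f 48 50 46
f 49 43 51
f 49 51 50
f 50 51 52
f 50 52 46
f 51 43 53
f 51 53 52
f 52 53 54
f 52 54 46
f 53 43 55
f 53 55 54
f 54 55 56
f 54 56 46
f 55 43 57
f 55 57 56
f 56 57 58
f 56 58 46
f 57 43 59
f 57 59 58
f 58 59 60
f 58 60 46
f 59 43 44
f 59 44 60
f 60 44 45
f 60 45 46
f 62 64 61
f 65 62 61
f 61 64 63
f 63 65 61
f 62 68 64
f 66 62 65
f 66 68 62
f 64 68 63
f 67 65 63
f 63 68 67
f 67 66 65
f 68 66 67
f 70 69 72
f 70 72 71
f 72 69 73
f 72 73 71
f 73 69 74
f 73 74 71
f 74 69 75
f 74 75 71
f 75 69 76
f 75 76 71
f 76 69 77
f 76 77 71
f 77 69 78
f 77 78 71
f 78 69 79
f 78 79 71
f 79 69 80
f 79 80 71
f 80 69 81
f 80 81 71
f 81 69 82
f 81 82 71
f 82 69 83
f 82 83 71
f 83 69 84
f 83 84 71
f 84 69 70
f 84 70 71



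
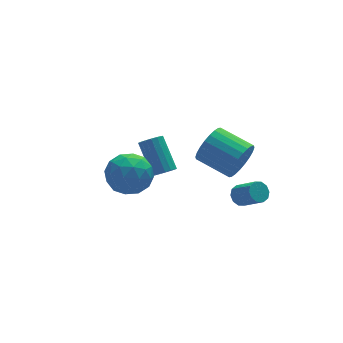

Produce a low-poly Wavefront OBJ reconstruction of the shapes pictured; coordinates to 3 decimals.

v 2.767 -0.5 0.321
v 3.249 -0.429 1.16
v 2.256 0.912 1.617
v 1.773 0.84 0.779
v 3.454 -0.201 0.937
v 2.46 1.139 1.395
v 3.554 -0.019 0.621
v 2.56 1.321 1.078
v 3.534 0.09 0.259
v 2.541 1.43 0.716
v 3.398 0.109 -0.094
v 2.404 1.449 0.364
v 3.165 0.035 -0.383
v 2.171 1.376 0.075
v 2.872 -0.12 -0.565
v 1.878 1.22 -0.107
v 2.562 -0.333 -0.612
v 1.569 1.007 -0.155
v 2.284 -0.572 -0.517
v 1.291 0.769 -0.06
v 2.08 -0.799 -0.295
v 1.086 0.541 0.163
v 1.98 -0.981 0.022
v 0.986 0.359 0.479
v 1.999 -1.09 0.384
v 1.006 0.25 0.841
v 2.136 -1.109 0.736
v 1.142 0.231 1.194
v 2.369 -1.036 1.025
v 1.375 0.305 1.483
v 2.662 -0.88 1.207
v 1.668 0.46 1.665
v 2.971 -0.667 1.255
v 1.978 0.673 1.712
v 2.687 -0.651 -1.863
v 3.026 -0.834 -2.256
v 3.511 -1.712 -1.43
v 3.173 -1.529 -1.037
v 3.185 -0.586 -2.087
v 3.671 -1.464 -1.26
v 3.155 -0.363 -1.832
v 3.64 -1.241 -1.006
v 2.946 -0.25 -1.589
v 3.431 -1.128 -0.763
v 2.638 -0.29 -1.451
v 3.123 -1.168 -0.624
v 2.349 -0.468 -1.47
v 2.834 -1.346 -0.644
v 2.189 -0.716 -1.64
v 2.675 -1.594 -0.813
v 2.22 -0.939 -1.894
v 2.705 -1.817 -1.068
v 2.429 -1.052 -2.137
v 2.914 -1.93 -1.311
v 2.737 -1.012 -2.276
v 3.222 -1.89 -1.449
v -0.228 0.919 -0.645
v 0.017 1.29 -1.002
v -0.126 2.591 0.248
v -0.372 2.221 0.605
v -0.249 1.313 -1.057
v -0.392 2.614 0.193
v -0.51 1.246 -1.017
v -0.654 2.547 0.233
v -0.707 1.104 -0.893
v -0.851 2.405 0.358
v -0.794 0.92 -0.711
v -0.938 2.221 0.539
v -0.752 0.736 -0.514
v -0.895 2.037 0.736
v -0.589 0.594 -0.348
v -0.733 1.895 0.902
v -0.344 0.526 -0.249
v -0.488 1.827 1.001
v -0.072 0.549 -0.241
v -0.216 1.85 1.009
v 0.164 0.656 -0.326
v 0.02 1.957 0.924
v 0.31 0.824 -0.484
v 0.166 2.125 0.766
v 0.333 1.013 -0.678
v 0.189 2.315 0.572
v 0.227 1.182 -0.866
v 0.084 2.483 0.385
v -2.123 -0.485 2.322
v -1.434 -0.755 1.518
v -3.486 -1.045 1.342
v -2.797 -1.315 0.538
v -2.796 -1.883 1.472
v -1.954 -1.537 2.077
v -2.966 -0.263 0.783
v -2.124 0.083 1.388
v -1.955 -0.617 0.566
v -1.85 -1.619 0.992
v -3.07 -0.181 1.868
v -2.965 -1.183 2.294
v -1.659 -0.571 2.006
v -3.261 -1.229 0.854
v -3.261 -1.563 1.403
v -2.855 -1.722 0.93
v -1.965 -1.031 2.335
v -1.559 -1.19 1.862
v -2.36 -1.853 1.835
v -3.361 -0.61 0.998
v -2.955 -0.769 0.525
v -2.065 -0.078 1.93
v -1.659 -0.237 1.457
v -2.56 0.053 1.025
v -1.56 -0.649 0.974
v -2.361 -0.978 0.398
v -2.46 -0.359 0.542
v -1.965 -0.156 0.898
v -1.498 -1.238 1.224
v -2.299 -1.566 0.648
v -2.299 -1.901 1.197
v -1.804 -1.697 1.553
v -1.804 -1.157 0.665
v -2.621 -0.234 2.212
v -3.422 -0.562 1.636
v -3.116 -0.103 1.307
v -2.621 0.101 1.663
v -2.559 -0.822 2.462
v -3.36 -1.151 1.886
v -2.955 -1.644 1.962
v -2.46 -1.441 2.318
v -3.116 -0.643 2.195
f 2 1 5
f 2 5 3
f 3 5 6
f 3 6 4
f 5 1 7
f 5 7 6
f 6 7 8
f 6 8 4
f 7 1 9
f 7 9 8
f 8 9 10
f 8 10 4
f 9 1 11
f 9 11 10
f 10 11 12
f 10 12 4
f 11 1 13
f 11 13 12
f 12 13 14
f 12 14 4
f 13 1 15
f 13 15 14
f 14 15 16
f 14 16 4
f 15 1 17
f 15 17 16
f 16 17 18
f 16 18 4
f 17 1 19
f 17 19 18
f 18 19 20
f 18 20 4
f 19 1 21
f 19 21 20
f 20 21 22
f 20 22 4
f 21 1 23
f 21 23 22
f 22 23 24
f 22 24 4
f 23 1 25
f 23 25 24
f 24 25 26
f 24 26 4
f 25 1 27
f 25 27 26
f 26 27 28
f 26 28 4
f 27 1 29
f 27 29 28
f 28 29 30
f 28 30 4
f 29 1 31
f 29 31 30
f 30 31 32
f 30 32 4
f 31 1 33
f 31 33 32
f 32 33 34
f 32 34 4
f 33 1 2
f 33 2 34
f 34 2 3
f 34 3 4
f 36 35 39
f 36 39 37
f 37 39 40
f 37 40 38
f 39 35 41
f 39 41 40
f 40 41 42
f 40 42 38
f 41 35 43
f 41 43 42
f 42 43 44
f 42 44 38
f 43 35 45
f 43 45 44
f 44 45 46
f 44 46 38
f 45 35 47
f 45 47 46
f 46 47 48
f 46 48 38
f 47 35 49
f 47 49 48
f 48 49 50
f 48 50 38
f 49 35 51
f 49 51 50
f 50 51 52
f 50 52 38
f 51 35 53
f 51 53 52
f 52 53 54
f 52 54 38
f 53 35 55
f 53 55 54
f 54 55 56
f 54 56 38
f 55 35 36
f 55 36 56
f 56 36 37
f 56 37 38
f 58 57 61
f 58 61 59
f 59 61 62
f 59 62 60
f 61 57 63
f 61 63 62
f 62 63 64
f 62 64 60
f 63 57 65
f 63 65 64
f 64 65 66
f 64 66 60
f 65 57 67
f 65 67 66
f 66 67 68
f 66 68 60
f 67 57 69
f 67 69 68
f 68 69 70
f 68 70 60
f 69 57 71
f 69 71 70
f 70 71 72
f 70 72 60
f 71 57 73
f 71 73 72
f 72 73 74
f 72 74 60
f 73 57 75
f 73 75 74
f 74 75 76
f 74 76 60
f 75 57 77
f 75 77 76
f 76 77 78
f 76 78 60
f 77 57 79
f 77 79 78
f 78 79 80
f 78 80 60
f 79 57 81
f 79 81 80
f 80 81 82
f 80 82 60
f 81 57 83
f 81 83 82
f 82 83 84
f 82 84 60
f 83 57 58
f 83 58 84
f 84 58 59
f 84 59 60
f 85 122 101
f 122 96 125
f 101 125 90
f 122 125 101
f 85 101 97
f 101 90 102
f 97 102 86
f 101 102 97
f 85 97 106
f 97 86 107
f 106 107 92
f 97 107 106
f 85 106 118
f 106 92 121
f 118 121 95
f 106 121 118
f 85 118 122
f 118 95 126
f 122 126 96
f 118 126 122
f 86 102 113
f 102 90 116
f 113 116 94
f 102 116 113
f 90 125 103
f 125 96 124
f 103 124 89
f 125 124 103
f 96 126 123
f 126 95 119
f 123 119 87
f 126 119 123
f 95 121 120
f 121 92 108
f 120 108 91
f 121 108 120
f 92 107 112
f 107 86 109
f 112 109 93
f 107 109 112
f 88 114 100
f 114 94 115
f 100 115 89
f 114 115 100
f 88 100 98
f 100 89 99
f 98 99 87
f 100 99 98
f 88 98 105
f 98 87 104
f 105 104 91
f 98 104 105
f 88 105 110
f 105 91 111
f 110 111 93
f 105 111 110
f 88 110 114
f 110 93 117
f 114 117 94
f 110 117 114
f 89 115 103
f 115 94 116
f 103 116 90
f 115 116 103
f 87 99 123
f 99 89 124
f 123 124 96
f 99 124 123
f 91 104 120
f 104 87 119
f 120 119 95
f 104 119 120
f 93 111 112
f 111 91 108
f 112 108 92
f 111 108 112
f 94 117 113
f 117 93 109
f 113 109 86
f 117 109 113



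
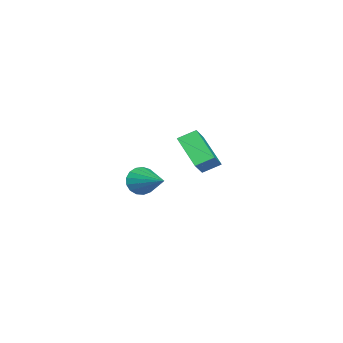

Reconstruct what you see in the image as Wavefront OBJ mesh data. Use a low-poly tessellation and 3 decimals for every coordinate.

v 2.851 -1.161 2.699
v 3.322 -1.265 2.061
v 4.109 0.241 3.401
v 3.078 -0.991 1.951
v 2.782 -0.756 2.013
v 2.502 -0.613 2.231
v 2.302 -0.597 2.557
v 2.227 -0.709 2.916
v 2.295 -0.925 3.224
v 2.491 -1.195 3.413
v 2.769 -1.457 3.438
v 3.066 -1.651 3.294
v 3.313 -1.733 3.013
v 3.455 -1.684 2.661
v 3.458 -1.515 2.317
v -3.24 -0.784 2.501
v -2.075 -0.841 3.429
v -3.592 0.073 2.995
v -2.428 0.016 3.923
v -2.192 0.364 1.257
v -1.028 0.307 2.185
v -2.545 1.221 1.751
v -1.38 1.164 2.679
f 2 1 4
f 2 4 3
f 4 1 5
f 4 5 3
f 5 1 6
f 5 6 3
f 6 1 7
f 6 7 3
f 7 1 8
f 7 8 3
f 8 1 9
f 8 9 3
f 9 1 10
f 9 10 3
f 10 1 11
f 10 11 3
f 11 1 12
f 11 12 3
f 12 1 13
f 12 13 3
f 13 1 14
f 13 14 3
f 14 1 15
f 14 15 3
f 15 1 2
f 15 2 3
f 17 19 16
f 20 17 16
f 16 19 18
f 18 20 16
f 17 23 19
f 21 17 20
f 21 23 17
f 19 23 18
f 22 20 18
f 18 23 22
f 22 21 20
f 23 21 22



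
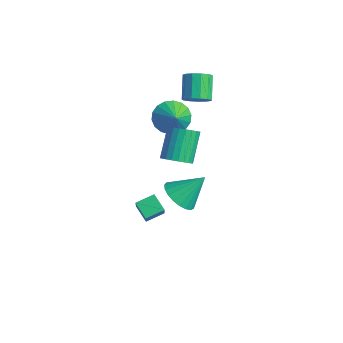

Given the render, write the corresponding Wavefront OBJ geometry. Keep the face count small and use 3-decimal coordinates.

v 1.29 -0.473 0.703
v 2.013 -0.487 1.111
v 1.213 0.479 2.564
v 0.49 0.493 2.157
v 2.041 -0.211 0.943
v 1.24 0.755 2.396
v 1.954 0.024 0.738
v 1.153 0.99 2.192
v 1.766 0.184 0.528
v 0.965 1.15 1.982
v 1.506 0.244 0.345
v 0.705 1.21 1.799
v 1.213 0.195 0.217
v 0.412 1.161 1.67
v 0.931 0.044 0.162
v 0.131 1.01 1.615
v 0.705 -0.186 0.19
v -0.096 0.78 1.643
v 0.567 -0.459 0.296
v -0.233 0.507 1.749
v 0.54 -0.735 0.464
v -0.261 0.231 1.917
v 0.627 -0.97 0.668
v -0.174 -0.004 2.122
v 0.815 -1.13 0.878
v 0.014 -0.164 2.332
v 1.075 -1.19 1.061
v 0.274 -0.224 2.515
v 1.368 -1.141 1.19
v 0.567 -0.175 2.643
v 1.649 -0.99 1.245
v 0.849 -0.024 2.698
v 1.876 -0.76 1.217
v 1.075 0.206 2.67
v 3.308 -3.53 -1.058
v 2.491 -3.58 -0.467
v 3.481 -2.588 -0.739
v 2.664 -2.638 -0.148
v 4.336 -4.182 0.308
v 3.519 -4.232 0.899
v 4.509 -3.24 0.627
v 3.692 -3.29 1.218
v -0.175 0.66 -3.753
v 0.843 0.367 -3.905
v 0.375 1.86 -2.387
v 0.801 0.708 -4.188
v 0.591 1.04 -4.396
v 0.248 1.307 -4.492
v -0.168 1.462 -4.461
v -0.585 1.478 -4.307
v -0.931 1.352 -4.057
v -1.147 1.107 -3.755
v -1.194 0.785 -3.452
v -1.065 0.44 -3.202
v -0.783 0.134 -3.046
v -0.395 -0.081 -3.013
v 0.031 -0.169 -3.108
v 0.421 -0.113 -3.314
v 0.708 0.077 -3.596
v -1.827 2.804 1.856
v -1.192 3.041 2.242
v -2.099 3.694 3.331
v -2.733 3.456 2.944
v -1.295 3.364 1.962
v -2.202 4.017 3.051
v -1.567 3.509 1.649
v -2.473 4.162 2.738
v -1.921 3.43 1.401
v -2.828 4.083 2.49
v -2.245 3.153 1.298
v -3.152 3.805 2.386
v -2.437 2.764 1.371
v -3.344 3.417 2.46
v -2.434 2.388 1.599
v -3.341 3.041 2.688
v -2.239 2.144 1.908
v -3.146 2.796 2.996
v -1.913 2.109 2.2
v -2.82 2.762 3.289
v -1.559 2.295 2.383
v -2.466 2.948 3.472
v -1.29 2.643 2.399
v -2.197 3.295 3.487
v -1.926 1.316 1.057
v -1.363 2.106 0.682
v -0.934 0.964 1.803
v -1.573 2.294 1.049
v -1.852 2.289 1.418
v -2.146 2.09 1.715
v -2.397 1.739 1.882
v -2.554 1.303 1.886
v -2.587 0.87 1.725
v -2.489 0.526 1.432
v -2.279 0.338 1.065
v -1.999 0.344 0.696
v -1.705 0.542 0.399
v -1.455 0.893 0.232
v -1.298 1.329 0.228
v -1.265 1.762 0.389
f 2 1 5
f 2 5 3
f 3 5 6
f 3 6 4
f 5 1 7
f 5 7 6
f 6 7 8
f 6 8 4
f 7 1 9
f 7 9 8
f 8 9 10
f 8 10 4
f 9 1 11
f 9 11 10
f 10 11 12
f 10 12 4
f 11 1 13
f 11 13 12
f 12 13 14
f 12 14 4
f 13 1 15
f 13 15 14
f 14 15 16
f 14 16 4
f 15 1 17
f 15 17 16
f 16 17 18
f 16 18 4
f 17 1 19
f 17 19 18
f 18 19 20
f 18 20 4
f 19 1 21
f 19 21 20
f 20 21 22
f 20 22 4
f 21 1 23
f 21 23 22
f 22 23 24
f 22 24 4
f 23 1 25
f 23 25 24
f 24 25 26
f 24 26 4
f 25 1 27
f 25 27 26
f 26 27 28
f 26 28 4
f 27 1 29
f 27 29 28
f 28 29 30
f 28 30 4
f 29 1 31
f 29 31 30
f 30 31 32
f 30 32 4
f 31 1 33
f 31 33 32
f 32 33 34
f 32 34 4
f 33 1 2
f 33 2 34
f 34 2 3
f 34 3 4
f 36 38 35
f 39 36 35
f 35 38 37
f 37 39 35
f 36 42 38
f 40 36 39
f 40 42 36
f 38 42 37
f 41 39 37
f 37 42 41
f 41 40 39
f 42 40 41
f 44 43 46
f 44 46 45
f 46 43 47
f 46 47 45
f 47 43 48
f 47 48 45
f 48 43 49
f 48 49 45
f 49 43 50
f 49 50 45
f 50 43 51
f 50 51 45
f 51 43 52
f 51 52 45
f 52 43 53
f 52 53 45
f 53 43 54
f 53 54 45
f 54 43 55
f 54 55 45
f 55 43 56
f 55 56 45
f 56 43 57
f 56 57 45
f 57 43 58
f 57 58 45
f 58 43 59
f 58 59 45
f 59 43 44
f 59 44 45
f 61 60 64
f 61 64 62
f 62 64 65
f 62 65 63
f 64 60 66
f 64 66 65
f 65 66 67
f 65 67 63
f 66 60 68
f 66 68 67
f 67 68 69
f 67 69 63
f 68 60 70
f 68 70 69
f 69 70 71
f 69 71 63
f 70 60 72
f 70 72 71
f 71 72 73
f 71 73 63
f 72 60 74
f 72 74 73
f 73 74 75
f 73 75 63
f 74 60 76
f 74 76 75
f 75 76 77
f 75 77 63
f 76 60 78
f 76 78 77
f 77 78 79
f 77 79 63
f 78 60 80
f 78 80 79
f 79 80 81
f 79 81 63
f 80 60 82
f 80 82 81
f 81 82 83
f 81 83 63
f 82 60 61
f 82 61 83
f 83 61 62
f 83 62 63
f 85 84 87
f 85 87 86
f 87 84 88
f 87 88 86
f 88 84 89
f 88 89 86
f 89 84 90
f 89 90 86
f 90 84 91
f 90 91 86
f 91 84 92
f 91 92 86
f 92 84 93
f 92 93 86
f 93 84 94
f 93 94 86
f 94 84 95
f 94 95 86
f 95 84 96
f 95 96 86
f 96 84 97
f 96 97 86
f 97 84 98
f 97 98 86
f 98 84 99
f 98 99 86
f 99 84 85
f 99 85 86



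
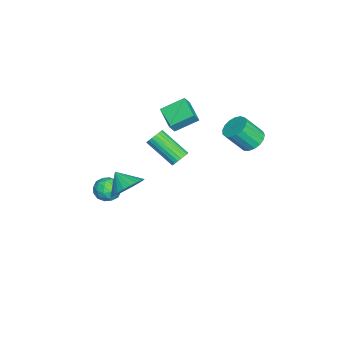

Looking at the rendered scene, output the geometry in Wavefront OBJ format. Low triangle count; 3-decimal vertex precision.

v 3.925 -2.044 1.563
v 4.273 -1.501 2.391
v 3.335 -2.816 2.317
v 3.92 -1.308 2.312
v 3.568 -1.228 2.118
v 3.271 -1.272 1.84
v 3.073 -1.433 1.52
v 3.005 -1.688 1.206
v 3.077 -1.997 0.947
v 3.278 -2.313 0.781
v 3.578 -2.588 0.735
v 3.931 -2.78 0.814
v 4.283 -2.861 1.008
v 4.58 -2.817 1.286
v 4.778 -2.655 1.606
v 4.846 -2.401 1.92
v 4.774 -2.092 2.179
v 4.573 -1.776 2.345
v 0.073 -3.717 -1.669
v 0.314 -3.333 -0.961
v 1.326 -4.227 -1.819
v 1.567 -3.843 -1.111
v 1.027 -4.487 -1.077
v 0.252 -4.171 -0.984
v 1.388 -3.389 -1.796
v 0.613 -3.073 -1.703
v 1.127 -3.13 -1.039
v 0.903 -3.808 -0.595
v 0.737 -3.752 -2.185
v 0.513 -4.43 -1.741
v 0.083 -3.48 -1.302
v 1.557 -4.08 -1.478
v 1.239 -4.458 -1.458
v 1.381 -4.232 -1.042
v 0.047 -3.973 -1.316
v 0.189 -3.747 -0.9
v 0.608 -4.425 -0.967
v 1.451 -3.813 -1.88
v 1.593 -3.587 -1.464
v 0.259 -3.328 -1.738
v 0.401 -3.102 -1.322
v 1.032 -3.135 -1.813
v 0.703 -3.135 -0.932
v 1.439 -3.435 -1.02
v 1.334 -3.168 -1.422
v 0.879 -2.982 -1.368
v 0.572 -3.534 -0.671
v 1.308 -3.833 -0.758
v 0.99 -4.212 -0.739
v 0.535 -4.027 -0.684
v 1.049 -3.414 -0.716
v 0.332 -3.727 -2.022
v 1.068 -4.026 -2.109
v 1.105 -3.533 -2.096
v 0.65 -3.348 -2.041
v 0.201 -4.125 -1.76
v 0.937 -4.425 -1.848
v 0.761 -4.578 -1.412
v 0.306 -4.392 -1.358
v 0.591 -4.146 -2.064
v 0.911 0.268 1.784
v 1.461 0.067 1.854
v 0.759 -1.449 3.007
v 0.209 -1.248 2.936
v 1.438 0.222 2.044
v 0.737 -1.295 3.196
v 1.325 0.384 2.188
v 0.623 -1.132 3.341
v 1.139 0.527 2.263
v 0.438 -0.99 3.415
v 0.914 0.624 2.254
v 0.213 -0.892 3.407
v 0.689 0.66 2.165
v -0.013 -0.856 3.317
v 0.502 0.629 2.009
v -0.2 -0.888 3.162
v 0.385 0.535 1.815
v -0.316 -0.982 2.967
v 0.36 0.395 1.615
v -0.342 -1.122 2.767
v 0.43 0.233 1.444
v -0.272 -1.284 2.597
v 0.583 0.077 1.332
v -0.119 -1.44 2.485
v 0.792 -0.046 1.298
v 0.091 -1.562 2.451
v 1.023 -0.114 1.349
v 0.321 -1.631 2.501
v 1.233 -0.116 1.474
v 0.532 -1.633 2.626
v 1.389 -0.052 1.653
v 0.687 -1.569 2.805
v -1.743 3.825 1.673
v -0.945 4.05 1.652
v -0.638 3.081 2.926
v -1.437 2.855 2.947
v -1.112 4.316 1.895
v -0.806 3.347 3.169
v -1.424 4.47 2.087
v -1.118 3.5 3.361
v -1.81 4.475 2.184
v -1.503 3.506 3.458
v -2.18 4.332 2.164
v -1.873 3.363 3.438
v -2.45 4.072 2.031
v -2.143 3.103 3.306
v -2.558 3.756 1.817
v -2.251 2.787 3.091
v -2.479 3.456 1.569
v -2.173 2.486 2.843
v -2.232 3.239 1.345
v -1.926 2.27 2.62
v -1.873 3.157 1.197
v -1.567 2.188 2.471
v -1.484 3.228 1.157
v -1.178 2.259 2.431
v -1.155 3.436 1.235
v -0.848 2.466 2.51
v -0.96 3.732 1.414
v -0.654 2.763 2.688
v -3.651 -1.285 1.833
v -4.113 0.016 2.579
v -2.433 -0.576 1.35
v -2.895 0.726 2.097
v -3.245 -1.526 2.503
v -3.707 -0.224 3.25
v -2.027 -0.816 2.021
v -2.489 0.485 2.767
f 2 1 4
f 2 4 3
f 4 1 5
f 4 5 3
f 5 1 6
f 5 6 3
f 6 1 7
f 6 7 3
f 7 1 8
f 7 8 3
f 8 1 9
f 8 9 3
f 9 1 10
f 9 10 3
f 10 1 11
f 10 11 3
f 11 1 12
f 11 12 3
f 12 1 13
f 12 13 3
f 13 1 14
f 13 14 3
f 14 1 15
f 14 15 3
f 15 1 16
f 15 16 3
f 16 1 17
f 16 17 3
f 17 1 18
f 17 18 3
f 18 1 2
f 18 2 3
f 19 56 35
f 56 30 59
f 35 59 24
f 56 59 35
f 19 35 31
f 35 24 36
f 31 36 20
f 35 36 31
f 19 31 40
f 31 20 41
f 40 41 26
f 31 41 40
f 19 40 52
f 40 26 55
f 52 55 29
f 40 55 52
f 19 52 56
f 52 29 60
f 56 60 30
f 52 60 56
f 20 36 47
f 36 24 50
f 47 50 28
f 36 50 47
f 24 59 37
f 59 30 58
f 37 58 23
f 59 58 37
f 30 60 57
f 60 29 53
f 57 53 21
f 60 53 57
f 29 55 54
f 55 26 42
f 54 42 25
f 55 42 54
f 26 41 46
f 41 20 43
f 46 43 27
f 41 43 46
f 22 48 34
f 48 28 49
f 34 49 23
f 48 49 34
f 22 34 32
f 34 23 33
f 32 33 21
f 34 33 32
f 22 32 39
f 32 21 38
f 39 38 25
f 32 38 39
f 22 39 44
f 39 25 45
f 44 45 27
f 39 45 44
f 22 44 48
f 44 27 51
f 48 51 28
f 44 51 48
f 23 49 37
f 49 28 50
f 37 50 24
f 49 50 37
f 21 33 57
f 33 23 58
f 57 58 30
f 33 58 57
f 25 38 54
f 38 21 53
f 54 53 29
f 38 53 54
f 27 45 46
f 45 25 42
f 46 42 26
f 45 42 46
f 28 51 47
f 51 27 43
f 47 43 20
f 51 43 47
f 62 61 65
f 62 65 63
f 63 65 66
f 63 66 64
f 65 61 67
f 65 67 66
f 66 67 68
f 66 68 64
f 67 61 69
f 67 69 68
f 68 69 70
f 68 70 64
f 69 61 71
f 69 71 70
f 70 71 72
f 70 72 64
f 71 61 73
f 71 73 72
f 72 73 74
f 72 74 64
f 73 61 75
f 73 75 74
f 74 75 76
f 74 76 64
f 75 61 77
f 75 77 76
f 76 77 78
f 76 78 64
f 77 61 79
f 77 79 78
f 78 79 80
f 78 80 64
f 79 61 81
f 79 81 80
f 80 81 82
f 80 82 64
f 81 61 83
f 81 83 82
f 82 83 84
f 82 84 64
f 83 61 85
f 83 85 84
f 84 85 86
f 84 86 64
f 85 61 87
f 85 87 86
f 86 87 88
f 86 88 64
f 87 61 89
f 87 89 88
f 88 89 90
f 88 90 64
f 89 61 91
f 89 91 90
f 90 91 92
f 90 92 64
f 91 61 62
f 91 62 92
f 92 62 63
f 92 63 64
f 94 93 97
f 94 97 95
f 95 97 98
f 95 98 96
f 97 93 99
f 97 99 98
f 98 99 100
f 98 100 96
f 99 93 101
f 99 101 100
f 100 101 102
f 100 102 96
f 101 93 103
f 101 103 102
f 102 103 104
f 102 104 96
f 103 93 105
f 103 105 104
f 104 105 106
f 104 106 96
f 105 93 107
f 105 107 106
f 106 107 108
f 106 108 96
f 107 93 109
f 107 109 108
f 108 109 110
f 108 110 96
f 109 93 111
f 109 111 110
f 110 111 112
f 110 112 96
f 111 93 113
f 111 113 112
f 112 113 114
f 112 114 96
f 113 93 115
f 113 115 114
f 114 115 116
f 114 116 96
f 115 93 117
f 115 117 116
f 116 117 118
f 116 118 96
f 117 93 119
f 117 119 118
f 118 119 120
f 118 120 96
f 119 93 94
f 119 94 120
f 120 94 95
f 120 95 96
f 122 124 121
f 125 122 121
f 121 124 123
f 123 125 121
f 122 128 124
f 126 122 125
f 126 128 122
f 124 128 123
f 127 125 123
f 123 128 127
f 127 126 125
f 128 126 127



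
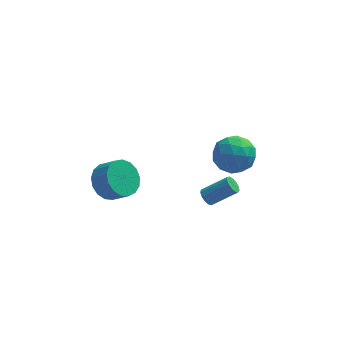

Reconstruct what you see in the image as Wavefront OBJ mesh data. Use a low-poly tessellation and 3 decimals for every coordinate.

v -3.979 -1.609 3.159
v -3.219 -1.109 2.676
v -2.481 -1.551 3.378
v -3.241 -2.051 3.861
v -3.363 -0.793 3.027
v -2.626 -1.236 3.729
v -3.649 -0.665 3.408
v -2.911 -1.108 4.109
v -4.01 -0.753 3.732
v -3.272 -1.196 4.433
v -4.364 -1.037 3.924
v -3.626 -1.479 4.626
v -4.629 -1.452 3.942
v -3.892 -1.894 4.644
v -4.746 -1.902 3.78
v -4.009 -2.345 4.482
v -4.687 -2.286 3.476
v -3.95 -2.729 4.178
v -4.466 -2.514 3.099
v -3.728 -2.957 3.801
v -4.133 -2.535 2.736
v -3.395 -2.978 3.438
v -3.764 -2.344 2.47
v -3.027 -2.787 3.172
v -3.445 -1.984 2.362
v -2.708 -2.427 3.064
v -3.248 -1.538 2.436
v -2.511 -1.981 3.138
v 0.763 0.171 -0.014
v 1.056 0.328 -0.402
v 2.329 0.347 0.567
v 2.037 0.189 0.954
v 0.955 0.565 -0.274
v 2.229 0.584 0.695
v 0.794 0.677 -0.064
v 2.067 0.696 0.904
v 0.623 0.629 0.161
v 1.896 0.647 1.13
v 0.497 0.434 0.331
v 1.77 0.453 1.3
v 0.455 0.156 0.391
v 1.728 0.175 1.36
v 0.511 -0.117 0.323
v 1.784 -0.098 1.291
v 0.647 -0.299 0.147
v 1.921 -0.28 1.116
v 0.821 -0.332 -0.08
v 2.094 -0.313 0.889
v 0.976 -0.205 -0.286
v 2.249 -0.187 0.683
v 1.063 0.041 -0.406
v 2.336 0.059 0.563
v 1.194 2.728 0.425
v 1.921 3.338 -0.272
v 2.599 2.502 1.692
v 3.326 3.112 0.995
v 2.433 3.658 1.535
v 1.564 3.797 0.752
v 2.956 2.043 0.668
v 2.087 2.182 -0.115
v 3.01 2.914 -0.122
v 2.687 3.912 0.413
v 1.833 1.928 1.007
v 1.51 2.926 1.542
v 1.434 3.052 -0.035
v 3.086 2.788 1.455
v 2.561 3.108 1.772
v 2.988 3.467 1.362
v 1.225 3.322 0.567
v 1.652 3.681 0.157
v 1.953 3.869 1.219
v 2.868 2.159 1.263
v 3.295 2.518 0.853
v 1.532 2.373 0.058
v 1.959 2.732 -0.352
v 2.567 1.971 0.201
v 2.501 3.162 -0.357
v 3.327 3.03 0.388
v 3.109 2.401 0.196
v 2.599 2.483 -0.264
v 2.311 3.749 -0.042
v 3.137 3.616 0.703
v 2.612 3.937 1.021
v 2.102 4.019 0.56
v 2.951 3.5 0.047
v 1.383 2.224 0.717
v 2.209 2.091 1.462
v 2.418 1.821 0.86
v 1.908 1.903 0.399
v 1.193 2.81 1.032
v 2.019 2.678 1.777
v 1.921 3.357 1.684
v 1.411 3.439 1.224
v 1.569 2.34 1.373
f 2 1 5
f 2 5 3
f 3 5 6
f 3 6 4
f 5 1 7
f 5 7 6
f 6 7 8
f 6 8 4
f 7 1 9
f 7 9 8
f 8 9 10
f 8 10 4
f 9 1 11
f 9 11 10
f 10 11 12
f 10 12 4
f 11 1 13
f 11 13 12
f 12 13 14
f 12 14 4
f 13 1 15
f 13 15 14
f 14 15 16
f 14 16 4
f 15 1 17
f 15 17 16
f 16 17 18
f 16 18 4
f 17 1 19
f 17 19 18
f 18 19 20
f 18 20 4
f 19 1 21
f 19 21 20
f 20 21 22
f 20 22 4
f 21 1 23
f 21 23 22
f 22 23 24
f 22 24 4
f 23 1 25
f 23 25 24
f 24 25 26
f 24 26 4
f 25 1 27
f 25 27 26
f 26 27 28
f 26 28 4
f 27 1 2
f 27 2 28
f 28 2 3
f 28 3 4
f 30 29 33
f 30 33 31
f 31 33 34
f 31 34 32
f 33 29 35
f 33 35 34
f 34 35 36
f 34 36 32
f 35 29 37
f 35 37 36
f 36 37 38
f 36 38 32
f 37 29 39
f 37 39 38
f 38 39 40
f 38 40 32
f 39 29 41
f 39 41 40
f 40 41 42
f 40 42 32
f 41 29 43
f 41 43 42
f 42 43 44
f 42 44 32
f 43 29 45
f 43 45 44
f 44 45 46
f 44 46 32
f 45 29 47
f 45 47 46
f 46 47 48
f 46 48 32
f 47 29 49
f 47 49 48
f 48 49 50
f 48 50 32
f 49 29 51
f 49 51 50
f 50 51 52
f 50 52 32
f 51 29 30
f 51 30 52
f 52 30 31
f 52 31 32
f 53 90 69
f 90 64 93
f 69 93 58
f 90 93 69
f 53 69 65
f 69 58 70
f 65 70 54
f 69 70 65
f 53 65 74
f 65 54 75
f 74 75 60
f 65 75 74
f 53 74 86
f 74 60 89
f 86 89 63
f 74 89 86
f 53 86 90
f 86 63 94
f 90 94 64
f 86 94 90
f 54 70 81
f 70 58 84
f 81 84 62
f 70 84 81
f 58 93 71
f 93 64 92
f 71 92 57
f 93 92 71
f 64 94 91
f 94 63 87
f 91 87 55
f 94 87 91
f 63 89 88
f 89 60 76
f 88 76 59
f 89 76 88
f 60 75 80
f 75 54 77
f 80 77 61
f 75 77 80
f 56 82 68
f 82 62 83
f 68 83 57
f 82 83 68
f 56 68 66
f 68 57 67
f 66 67 55
f 68 67 66
f 56 66 73
f 66 55 72
f 73 72 59
f 66 72 73
f 56 73 78
f 73 59 79
f 78 79 61
f 73 79 78
f 56 78 82
f 78 61 85
f 82 85 62
f 78 85 82
f 57 83 71
f 83 62 84
f 71 84 58
f 83 84 71
f 55 67 91
f 67 57 92
f 91 92 64
f 67 92 91
f 59 72 88
f 72 55 87
f 88 87 63
f 72 87 88
f 61 79 80
f 79 59 76
f 80 76 60
f 79 76 80
f 62 85 81
f 85 61 77
f 81 77 54
f 85 77 81



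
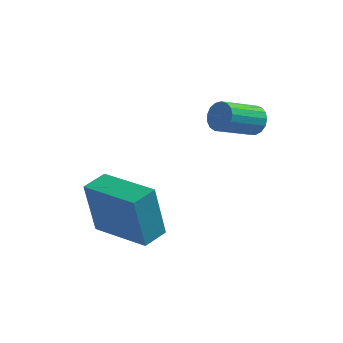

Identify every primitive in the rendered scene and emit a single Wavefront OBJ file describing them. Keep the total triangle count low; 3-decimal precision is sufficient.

v 2.723 2.952 2.642
v 2.911 2.665 2.186
v 2.325 1.522 2.663
v 2.137 1.808 3.118
v 3.112 2.638 2.368
v 2.527 1.495 2.845
v 3.225 2.683 2.613
v 2.639 1.539 3.089
v 3.222 2.789 2.864
v 2.636 1.646 3.341
v 3.105 2.932 3.065
v 2.519 1.789 3.541
v 2.9 3.08 3.168
v 2.314 1.937 3.644
v 2.655 3.199 3.151
v 2.069 2.055 3.627
v 2.425 3.26 3.017
v 1.84 2.117 3.494
v 2.264 3.252 2.798
v 1.678 2.108 3.274
v 2.208 3.174 2.542
v 1.622 2.031 3.018
v 2.269 3.045 2.31
v 1.684 1.902 2.786
v 2.435 2.895 2.153
v 1.849 1.752 2.629
v 2.667 2.758 2.109
v 2.081 1.615 2.585
v -0.799 -0.461 -1.275
v -0.894 -0.946 0.674
v -0.59 0.396 -1.052
v -0.685 -0.089 0.897
v 1.145 -0.931 -1.297
v 1.05 -1.416 0.652
v 1.354 -0.074 -1.074
v 1.259 -0.559 0.875
f 2 1 5
f 2 5 3
f 3 5 6
f 3 6 4
f 5 1 7
f 5 7 6
f 6 7 8
f 6 8 4
f 7 1 9
f 7 9 8
f 8 9 10
f 8 10 4
f 9 1 11
f 9 11 10
f 10 11 12
f 10 12 4
f 11 1 13
f 11 13 12
f 12 13 14
f 12 14 4
f 13 1 15
f 13 15 14
f 14 15 16
f 14 16 4
f 15 1 17
f 15 17 16
f 16 17 18
f 16 18 4
f 17 1 19
f 17 19 18
f 18 19 20
f 18 20 4
f 19 1 21
f 19 21 20
f 20 21 22
f 20 22 4
f 21 1 23
f 21 23 22
f 22 23 24
f 22 24 4
f 23 1 25
f 23 25 24
f 24 25 26
f 24 26 4
f 25 1 27
f 25 27 26
f 26 27 28
f 26 28 4
f 27 1 2
f 27 2 28
f 28 2 3
f 28 3 4
f 30 32 29
f 33 30 29
f 29 32 31
f 31 33 29
f 30 36 32
f 34 30 33
f 34 36 30
f 32 36 31
f 35 33 31
f 31 36 35
f 35 34 33
f 36 34 35

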